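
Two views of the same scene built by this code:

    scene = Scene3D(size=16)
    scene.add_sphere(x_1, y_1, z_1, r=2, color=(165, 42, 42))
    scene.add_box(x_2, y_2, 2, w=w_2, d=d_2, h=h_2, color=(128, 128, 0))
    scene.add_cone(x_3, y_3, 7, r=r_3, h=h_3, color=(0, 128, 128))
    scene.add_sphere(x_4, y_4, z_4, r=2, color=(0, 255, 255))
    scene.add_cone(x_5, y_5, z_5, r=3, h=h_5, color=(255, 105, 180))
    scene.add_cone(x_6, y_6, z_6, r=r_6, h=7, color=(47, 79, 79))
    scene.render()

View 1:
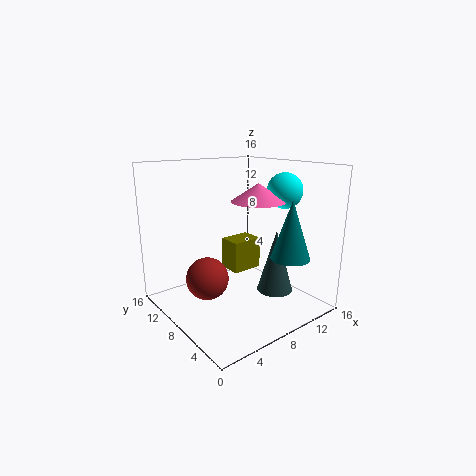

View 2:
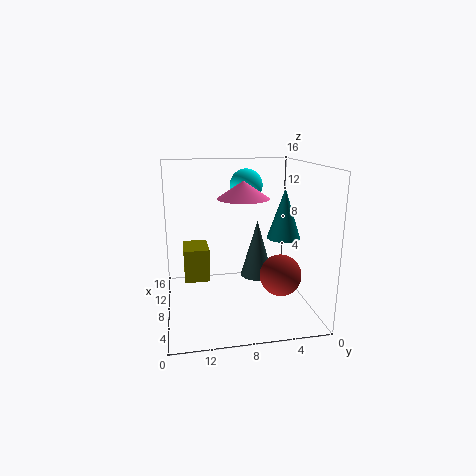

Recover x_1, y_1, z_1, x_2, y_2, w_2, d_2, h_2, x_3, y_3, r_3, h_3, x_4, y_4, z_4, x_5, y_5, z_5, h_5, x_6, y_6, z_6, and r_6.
x_1 = 2; y_1 = 5; z_1 = 6; x_2 = 10; y_2 = 11; w_2 = 4; d_2 = 3; h_2 = 4; x_3 = 10; y_3 = 2; r_3 = 2; h_3 = 6; x_4 = 13; y_4 = 6; z_4 = 13; x_5 = 10; y_5 = 7; z_5 = 12; h_5 = 2; x_6 = 11; y_6 = 5; z_6 = 2; r_6 = 2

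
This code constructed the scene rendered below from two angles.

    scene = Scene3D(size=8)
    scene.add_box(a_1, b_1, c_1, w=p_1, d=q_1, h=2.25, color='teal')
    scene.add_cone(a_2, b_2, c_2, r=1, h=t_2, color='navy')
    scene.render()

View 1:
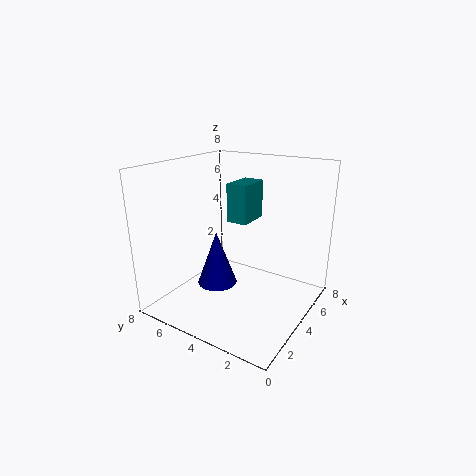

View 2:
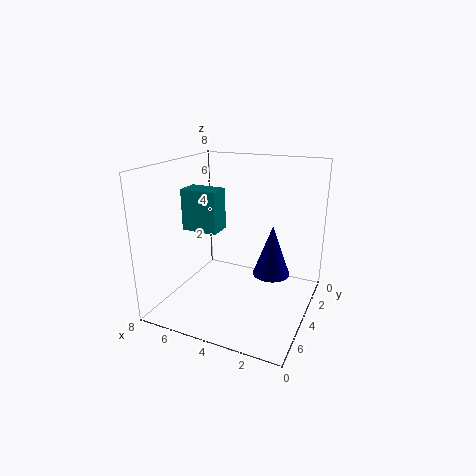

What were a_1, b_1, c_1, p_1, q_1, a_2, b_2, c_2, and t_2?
a_1 = 4.75
b_1 = 4
c_1 = 4.5
p_1 = 2
q_1 = 1.25
a_2 = 2
b_2 = 4
c_2 = 2.25
t_2 = 2.75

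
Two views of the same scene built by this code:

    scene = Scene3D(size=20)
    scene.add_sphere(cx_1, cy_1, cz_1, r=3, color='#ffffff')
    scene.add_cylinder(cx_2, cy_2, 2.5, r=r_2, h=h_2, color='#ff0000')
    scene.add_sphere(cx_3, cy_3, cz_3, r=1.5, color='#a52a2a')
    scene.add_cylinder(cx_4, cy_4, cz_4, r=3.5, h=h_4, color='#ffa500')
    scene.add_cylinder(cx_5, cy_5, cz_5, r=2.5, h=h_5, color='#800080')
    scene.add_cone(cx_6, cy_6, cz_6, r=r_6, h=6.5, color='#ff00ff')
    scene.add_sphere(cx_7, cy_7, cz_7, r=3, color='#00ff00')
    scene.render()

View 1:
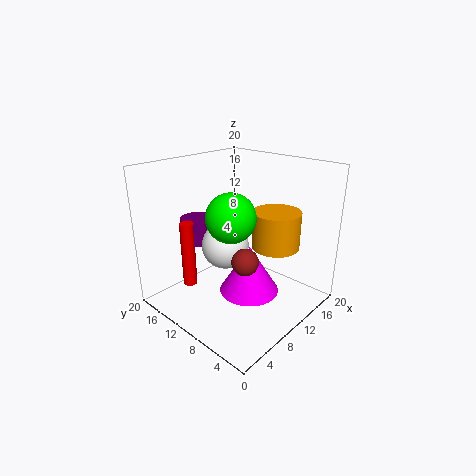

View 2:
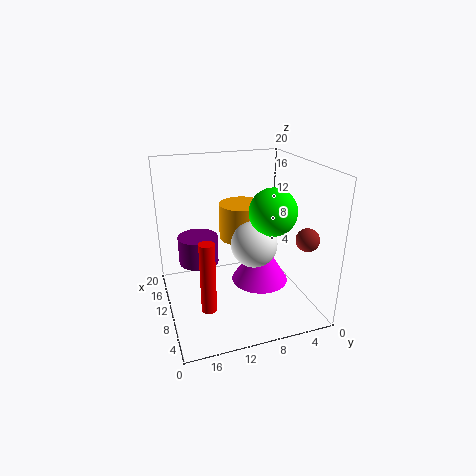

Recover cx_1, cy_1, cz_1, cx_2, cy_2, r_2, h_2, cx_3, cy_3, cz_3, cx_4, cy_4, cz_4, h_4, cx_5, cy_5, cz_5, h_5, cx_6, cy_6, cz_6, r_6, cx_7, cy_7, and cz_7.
cx_1 = 6.5, cy_1 = 9, cz_1 = 10.5, cx_2 = 5.5, cy_2 = 15.5, r_2 = 1, h_2 = 9.5, cx_3 = 3.5, cy_3 = 3, cz_3 = 11.5, cx_4 = 15.5, cy_4 = 7.5, cz_4 = 7.5, h_4 = 5.5, cx_5 = 8, cy_5 = 16, cz_5 = 8.5, h_5 = 3.5, cx_6 = 9, cy_6 = 7, cz_6 = 3.5, r_6 = 4, cx_7 = 5.5, cy_7 = 7, cz_7 = 15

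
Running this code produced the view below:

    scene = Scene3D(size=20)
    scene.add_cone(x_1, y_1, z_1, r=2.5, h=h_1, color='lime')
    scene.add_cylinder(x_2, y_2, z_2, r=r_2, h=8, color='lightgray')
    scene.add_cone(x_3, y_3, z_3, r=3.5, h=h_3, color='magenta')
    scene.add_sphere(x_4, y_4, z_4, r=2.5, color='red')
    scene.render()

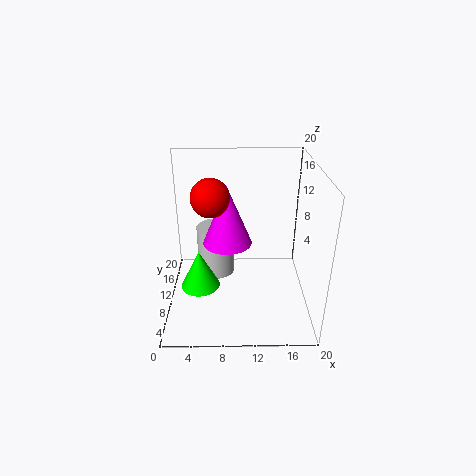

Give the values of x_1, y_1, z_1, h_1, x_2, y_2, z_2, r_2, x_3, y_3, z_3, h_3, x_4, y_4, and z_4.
x_1 = 5; y_1 = 5.5; z_1 = 5.5; h_1 = 5; x_2 = 6.5; y_2 = 16.5; z_2 = 0.5; r_2 = 3; x_3 = 8.5; y_3 = 11.5; z_3 = 8.5; h_3 = 8.5; x_4 = 6.5; y_4 = 8.5; z_4 = 16.5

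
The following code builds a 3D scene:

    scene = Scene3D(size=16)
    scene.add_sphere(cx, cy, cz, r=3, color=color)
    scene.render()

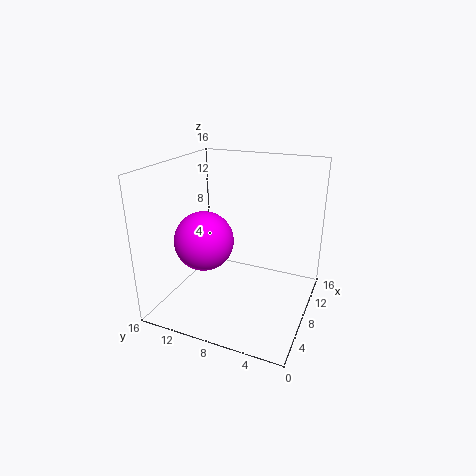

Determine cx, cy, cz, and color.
cx = 4, cy = 10, cz = 9, color = 'magenta'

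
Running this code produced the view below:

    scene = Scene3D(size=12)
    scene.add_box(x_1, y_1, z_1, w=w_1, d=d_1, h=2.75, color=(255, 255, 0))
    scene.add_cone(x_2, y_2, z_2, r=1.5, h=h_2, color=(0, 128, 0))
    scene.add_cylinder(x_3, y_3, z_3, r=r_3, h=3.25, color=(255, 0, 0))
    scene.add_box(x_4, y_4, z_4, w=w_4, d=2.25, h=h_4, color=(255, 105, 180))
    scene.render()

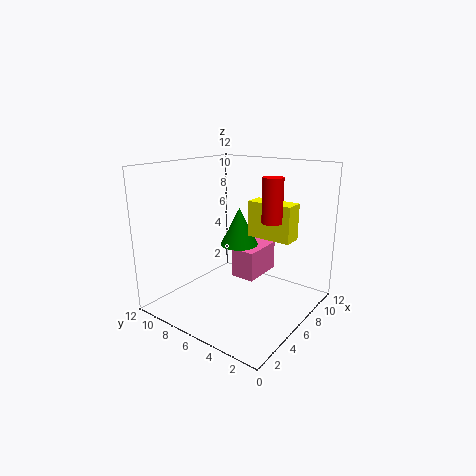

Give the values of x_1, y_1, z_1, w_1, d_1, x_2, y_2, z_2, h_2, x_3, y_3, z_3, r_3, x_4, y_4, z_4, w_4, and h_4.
x_1 = 5.25; y_1 = 1; z_1 = 6.75; w_1 = 1.5; d_1 = 3.5; x_2 = 5.5; y_2 = 5.5; z_2 = 5.75; h_2 = 3; x_3 = 5; y_3 = 2.25; z_3 = 8.25; r_3 = 0.75; x_4 = 7.75; y_4 = 5.75; z_4 = 1.25; w_4 = 4; h_4 = 2.75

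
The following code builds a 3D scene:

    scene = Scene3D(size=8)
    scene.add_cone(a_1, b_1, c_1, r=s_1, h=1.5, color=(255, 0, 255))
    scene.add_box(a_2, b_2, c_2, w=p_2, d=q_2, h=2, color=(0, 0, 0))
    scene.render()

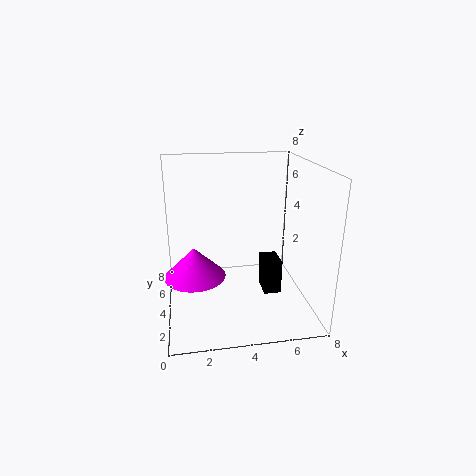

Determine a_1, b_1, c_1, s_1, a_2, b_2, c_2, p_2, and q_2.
a_1 = 1.5, b_1 = 2, c_1 = 3, s_1 = 1.5, a_2 = 5.5, b_2 = 3.5, c_2 = 0.5, p_2 = 1, q_2 = 1.5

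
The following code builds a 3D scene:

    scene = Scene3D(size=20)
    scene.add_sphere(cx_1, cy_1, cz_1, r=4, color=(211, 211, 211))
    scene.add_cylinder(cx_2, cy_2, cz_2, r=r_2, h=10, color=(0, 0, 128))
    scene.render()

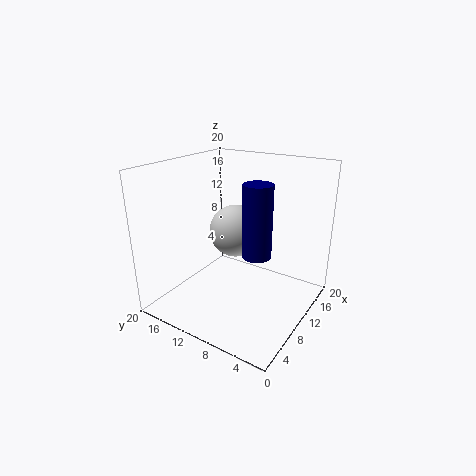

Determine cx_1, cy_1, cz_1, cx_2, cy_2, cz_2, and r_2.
cx_1 = 14; cy_1 = 13; cz_1 = 9; cx_2 = 10; cy_2 = 7; cz_2 = 8; r_2 = 2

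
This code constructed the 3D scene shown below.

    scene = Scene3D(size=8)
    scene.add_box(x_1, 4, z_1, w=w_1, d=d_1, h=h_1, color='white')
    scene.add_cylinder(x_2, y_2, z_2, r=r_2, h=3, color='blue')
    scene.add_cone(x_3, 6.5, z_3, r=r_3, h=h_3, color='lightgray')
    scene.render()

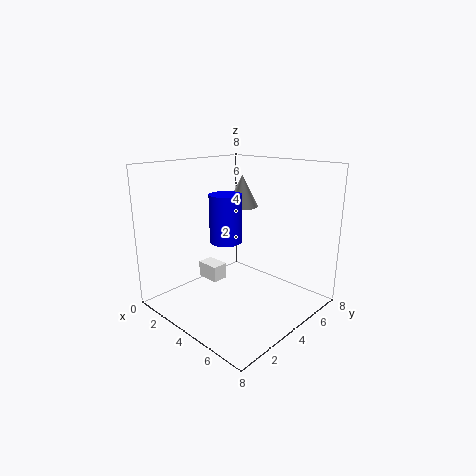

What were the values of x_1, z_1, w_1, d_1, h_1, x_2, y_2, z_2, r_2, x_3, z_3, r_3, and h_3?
x_1 = 0.5
z_1 = 0.5
w_1 = 1.5
d_1 = 1
h_1 = 1
x_2 = 2
y_2 = 5
z_2 = 3
r_2 = 1
x_3 = 2
z_3 = 5
r_3 = 1
h_3 = 2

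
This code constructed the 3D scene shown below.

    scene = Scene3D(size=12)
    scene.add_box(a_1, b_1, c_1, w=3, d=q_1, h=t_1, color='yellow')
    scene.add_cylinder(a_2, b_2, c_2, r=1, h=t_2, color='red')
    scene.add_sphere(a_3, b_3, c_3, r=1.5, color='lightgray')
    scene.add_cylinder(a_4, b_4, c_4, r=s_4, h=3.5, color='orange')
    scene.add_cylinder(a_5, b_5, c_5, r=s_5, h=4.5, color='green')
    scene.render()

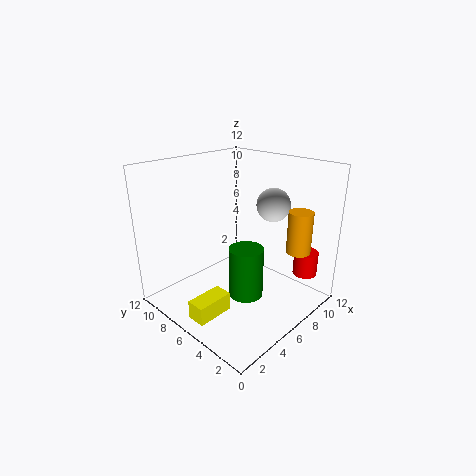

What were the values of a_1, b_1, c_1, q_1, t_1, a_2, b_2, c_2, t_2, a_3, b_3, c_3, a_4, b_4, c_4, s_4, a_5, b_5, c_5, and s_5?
a_1 = 0.5; b_1 = 4.5; c_1 = 1; q_1 = 1.5; t_1 = 1.5; a_2 = 9.5; b_2 = 1.5; c_2 = 3; t_2 = 2; a_3 = 10; b_3 = 5.5; c_3 = 8; a_4 = 9; b_4 = 2; c_4 = 5; s_4 = 1; a_5 = 6.5; b_5 = 5.5; c_5 = 0.5; s_5 = 1.5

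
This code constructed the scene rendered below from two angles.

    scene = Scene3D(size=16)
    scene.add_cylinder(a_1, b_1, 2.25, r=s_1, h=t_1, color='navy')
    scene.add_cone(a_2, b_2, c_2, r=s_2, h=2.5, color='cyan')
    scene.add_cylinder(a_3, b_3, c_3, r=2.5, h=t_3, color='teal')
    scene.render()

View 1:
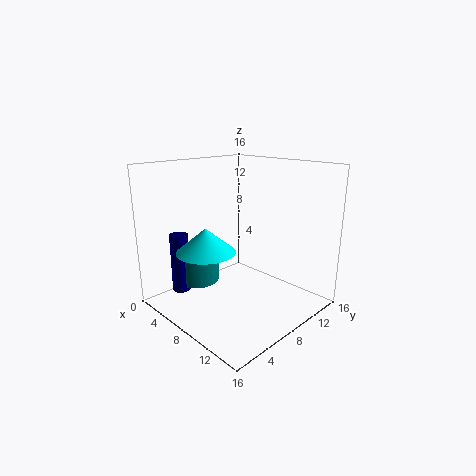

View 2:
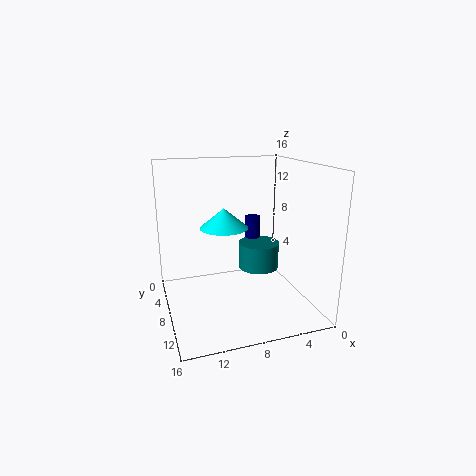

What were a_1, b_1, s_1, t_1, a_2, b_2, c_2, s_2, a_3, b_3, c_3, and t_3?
a_1 = 4.25, b_1 = 2.75, s_1 = 1, t_1 = 6.5, a_2 = 8.25, b_2 = 3.25, c_2 = 7.75, s_2 = 3, a_3 = 4.25, b_3 = 5, c_3 = 2.75, t_3 = 3.25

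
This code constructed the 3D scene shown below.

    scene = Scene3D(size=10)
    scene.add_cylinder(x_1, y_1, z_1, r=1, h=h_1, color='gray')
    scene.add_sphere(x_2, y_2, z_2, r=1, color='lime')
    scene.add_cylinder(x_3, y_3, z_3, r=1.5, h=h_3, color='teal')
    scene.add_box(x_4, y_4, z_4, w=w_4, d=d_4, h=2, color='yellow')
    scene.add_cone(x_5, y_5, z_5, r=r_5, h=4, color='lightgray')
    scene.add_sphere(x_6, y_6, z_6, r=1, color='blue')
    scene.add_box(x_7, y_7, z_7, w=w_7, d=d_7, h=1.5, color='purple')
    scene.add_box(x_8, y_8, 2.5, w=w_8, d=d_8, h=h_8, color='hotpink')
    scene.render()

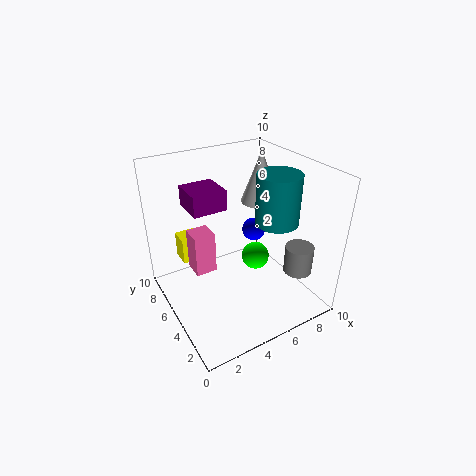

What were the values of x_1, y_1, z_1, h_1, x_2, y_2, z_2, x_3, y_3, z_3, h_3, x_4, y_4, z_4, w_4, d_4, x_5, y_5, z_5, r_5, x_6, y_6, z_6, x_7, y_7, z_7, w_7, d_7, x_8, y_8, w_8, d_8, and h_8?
x_1 = 8.5
y_1 = 2.5
z_1 = 2.5
h_1 = 2
x_2 = 6.5
y_2 = 5
z_2 = 3
x_3 = 7.5
y_3 = 4
z_3 = 6
h_3 = 3.5
x_4 = 2
y_4 = 8
z_4 = 2
w_4 = 1.5
d_4 = 1.5
x_5 = 8.5
y_5 = 7.5
z_5 = 6
r_5 = 1.5
x_6 = 9
y_6 = 9
z_6 = 2.5
x_7 = 2.5
y_7 = 6.5
z_7 = 6.5
w_7 = 2.5
d_7 = 2.5
x_8 = 2
y_8 = 5.5
w_8 = 1.5
d_8 = 1.5
h_8 = 3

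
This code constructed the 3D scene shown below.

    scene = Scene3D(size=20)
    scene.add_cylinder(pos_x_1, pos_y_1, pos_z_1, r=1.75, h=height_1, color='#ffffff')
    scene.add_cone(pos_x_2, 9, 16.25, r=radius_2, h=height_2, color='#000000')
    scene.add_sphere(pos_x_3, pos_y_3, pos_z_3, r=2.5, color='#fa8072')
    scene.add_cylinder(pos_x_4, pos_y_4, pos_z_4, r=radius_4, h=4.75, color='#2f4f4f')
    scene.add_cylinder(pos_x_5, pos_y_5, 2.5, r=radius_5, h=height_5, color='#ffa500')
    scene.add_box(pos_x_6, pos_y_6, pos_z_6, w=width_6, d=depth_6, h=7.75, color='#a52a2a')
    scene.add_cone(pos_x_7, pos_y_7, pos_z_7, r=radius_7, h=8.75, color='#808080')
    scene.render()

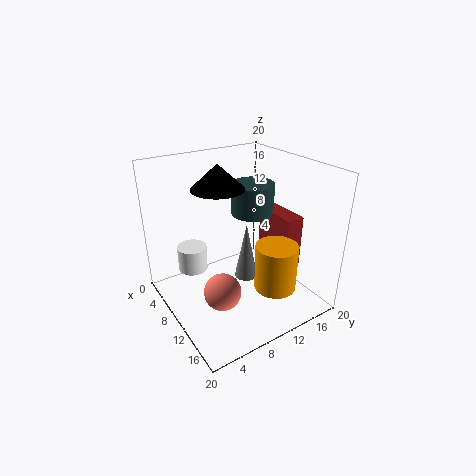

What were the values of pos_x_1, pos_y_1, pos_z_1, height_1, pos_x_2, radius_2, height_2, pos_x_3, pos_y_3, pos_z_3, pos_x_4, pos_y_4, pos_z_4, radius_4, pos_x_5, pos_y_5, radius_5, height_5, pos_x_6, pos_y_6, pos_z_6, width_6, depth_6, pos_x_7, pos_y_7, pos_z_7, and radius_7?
pos_x_1 = 11.75
pos_y_1 = 2.25
pos_z_1 = 9
height_1 = 3
pos_x_2 = 6.5
radius_2 = 3.75
height_2 = 3.5
pos_x_3 = 12.75
pos_y_3 = 5.75
pos_z_3 = 4.25
pos_x_4 = 6
pos_y_4 = 15.25
pos_z_4 = 11
radius_4 = 3.25
pos_x_5 = 13.75
pos_y_5 = 14
radius_5 = 3
height_5 = 6.75
pos_x_6 = 6
pos_y_6 = 16.75
pos_z_6 = 4
width_6 = 6.75
depth_6 = 2.75
pos_x_7 = 8.5
pos_y_7 = 12.5
pos_z_7 = 2
radius_7 = 1.75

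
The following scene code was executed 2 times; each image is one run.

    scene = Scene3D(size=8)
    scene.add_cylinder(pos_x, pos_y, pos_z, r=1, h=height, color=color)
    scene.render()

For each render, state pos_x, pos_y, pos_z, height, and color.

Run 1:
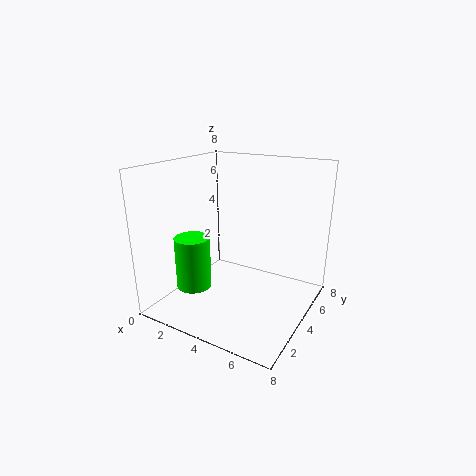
pos_x = 1.75; pos_y = 2.75; pos_z = 1; height = 3; color = 'lime'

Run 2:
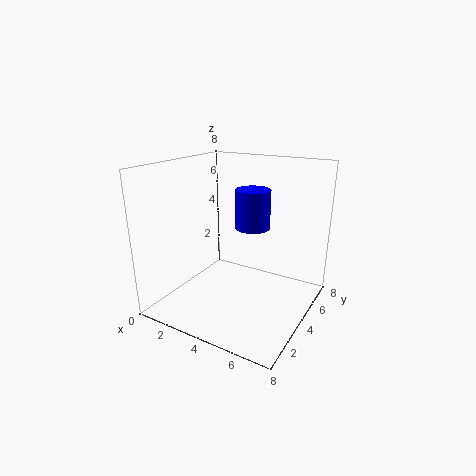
pos_x = 4.25; pos_y = 5.25; pos_z = 4.25; height = 2.25; color = 'blue'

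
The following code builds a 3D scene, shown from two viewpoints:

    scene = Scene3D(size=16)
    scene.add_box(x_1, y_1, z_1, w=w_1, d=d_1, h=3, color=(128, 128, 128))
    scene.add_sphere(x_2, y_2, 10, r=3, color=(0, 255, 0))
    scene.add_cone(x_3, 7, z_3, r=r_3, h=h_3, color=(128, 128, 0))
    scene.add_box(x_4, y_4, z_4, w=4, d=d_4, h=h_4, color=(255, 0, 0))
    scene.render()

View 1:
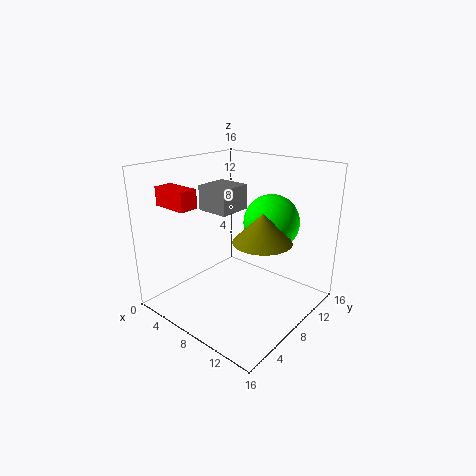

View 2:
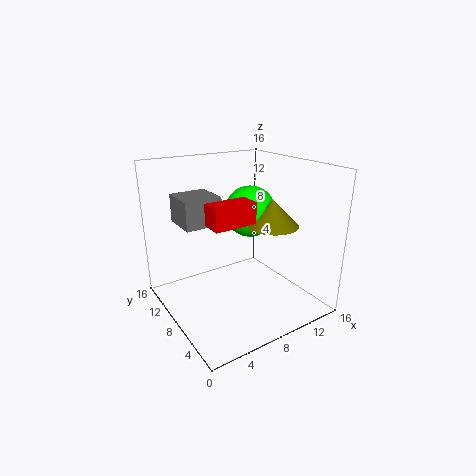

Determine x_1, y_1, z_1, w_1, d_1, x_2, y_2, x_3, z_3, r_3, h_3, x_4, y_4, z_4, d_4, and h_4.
x_1 = 2; y_1 = 8; z_1 = 10; w_1 = 4; d_1 = 4; x_2 = 11; y_2 = 10; x_3 = 12; z_3 = 9; r_3 = 3; h_3 = 3; x_4 = 2; y_4 = 2; z_4 = 12; d_4 = 2; h_4 = 2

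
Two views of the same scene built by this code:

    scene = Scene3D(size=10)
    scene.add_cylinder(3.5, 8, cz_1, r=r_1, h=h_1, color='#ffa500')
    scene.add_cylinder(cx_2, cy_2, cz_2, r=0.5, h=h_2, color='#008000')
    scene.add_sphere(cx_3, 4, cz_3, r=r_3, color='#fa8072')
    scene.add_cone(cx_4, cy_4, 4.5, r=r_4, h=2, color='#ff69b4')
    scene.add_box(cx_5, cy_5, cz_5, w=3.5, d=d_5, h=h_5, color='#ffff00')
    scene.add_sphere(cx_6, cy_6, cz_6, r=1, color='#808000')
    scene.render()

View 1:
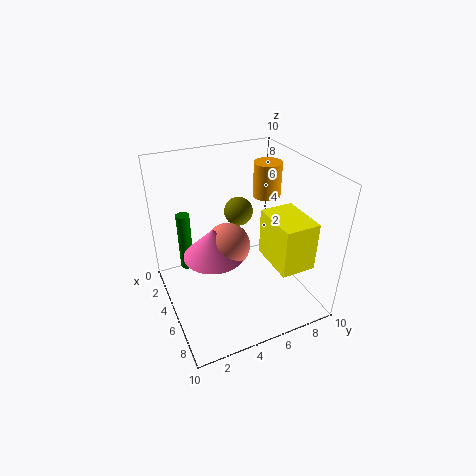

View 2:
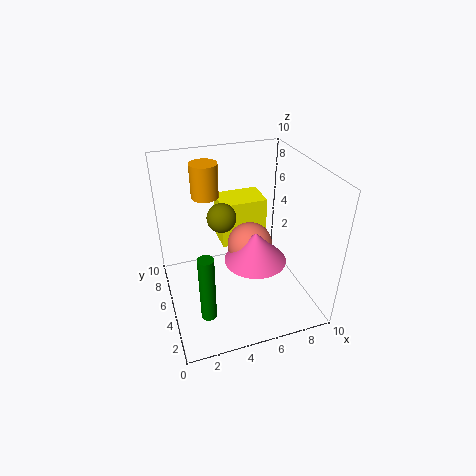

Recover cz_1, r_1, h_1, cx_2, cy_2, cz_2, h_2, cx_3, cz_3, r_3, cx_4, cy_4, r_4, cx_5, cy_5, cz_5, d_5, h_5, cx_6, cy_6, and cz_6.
cz_1 = 7; r_1 = 1; h_1 = 2.5; cx_2 = 2; cy_2 = 2; cz_2 = 1.5; h_2 = 4.5; cx_3 = 5.5; cz_3 = 5; r_3 = 1.5; cx_4 = 5.5; cy_4 = 3; r_4 = 2; cx_5 = 4.5; cy_5 = 7; cz_5 = 3; d_5 = 2.5; h_5 = 3.5; cx_6 = 4; cy_6 = 5.5; cz_6 = 6.5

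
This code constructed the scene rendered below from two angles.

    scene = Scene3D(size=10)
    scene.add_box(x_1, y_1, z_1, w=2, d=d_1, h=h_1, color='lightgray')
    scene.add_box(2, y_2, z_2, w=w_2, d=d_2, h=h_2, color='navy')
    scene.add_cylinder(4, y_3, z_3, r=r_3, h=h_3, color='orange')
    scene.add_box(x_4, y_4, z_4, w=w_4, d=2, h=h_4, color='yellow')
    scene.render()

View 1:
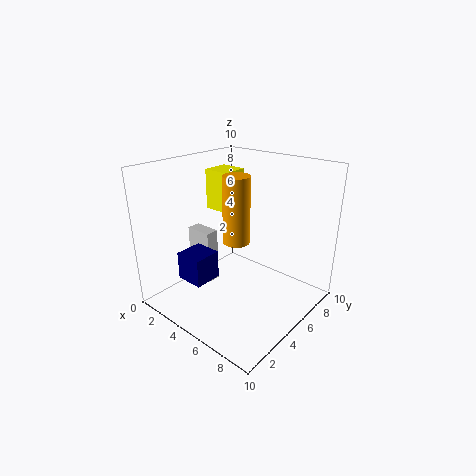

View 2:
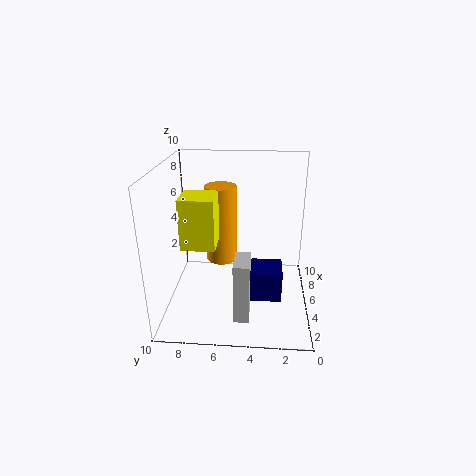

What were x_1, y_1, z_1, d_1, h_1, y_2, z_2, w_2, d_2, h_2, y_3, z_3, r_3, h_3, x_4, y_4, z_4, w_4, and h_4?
x_1 = 1
y_1 = 4
z_1 = 1
d_1 = 1
h_1 = 4
y_2 = 2
z_2 = 2
w_2 = 2
d_2 = 2
h_2 = 2
y_3 = 6
z_3 = 4
r_3 = 1
h_3 = 5
x_4 = 1
y_4 = 6
z_4 = 6
w_4 = 2
h_4 = 3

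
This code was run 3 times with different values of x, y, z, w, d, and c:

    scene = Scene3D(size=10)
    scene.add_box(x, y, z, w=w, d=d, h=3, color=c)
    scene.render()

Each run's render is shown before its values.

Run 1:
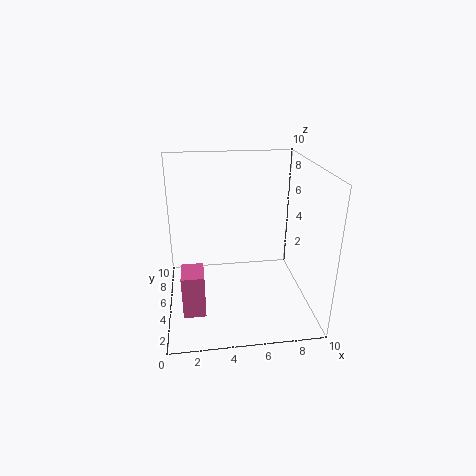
x = 1, y = 2.5, z = 0.5, w = 1.5, d = 2, c = 'hotpink'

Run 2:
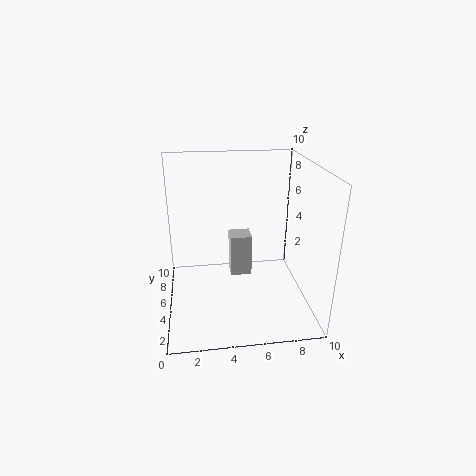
x = 4.5, y = 5, z = 2, w = 1.5, d = 1.5, c = 'lightgray'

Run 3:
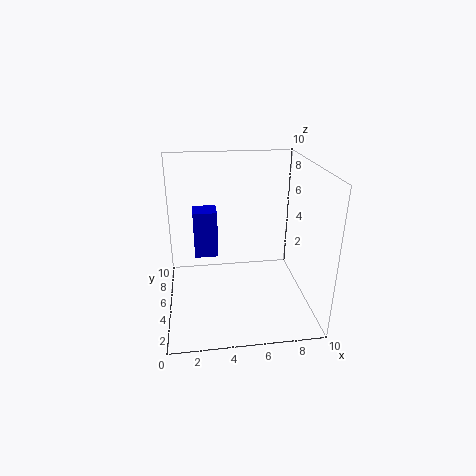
x = 2, y = 3.5, z = 4.5, w = 1.5, d = 1.5, c = 'blue'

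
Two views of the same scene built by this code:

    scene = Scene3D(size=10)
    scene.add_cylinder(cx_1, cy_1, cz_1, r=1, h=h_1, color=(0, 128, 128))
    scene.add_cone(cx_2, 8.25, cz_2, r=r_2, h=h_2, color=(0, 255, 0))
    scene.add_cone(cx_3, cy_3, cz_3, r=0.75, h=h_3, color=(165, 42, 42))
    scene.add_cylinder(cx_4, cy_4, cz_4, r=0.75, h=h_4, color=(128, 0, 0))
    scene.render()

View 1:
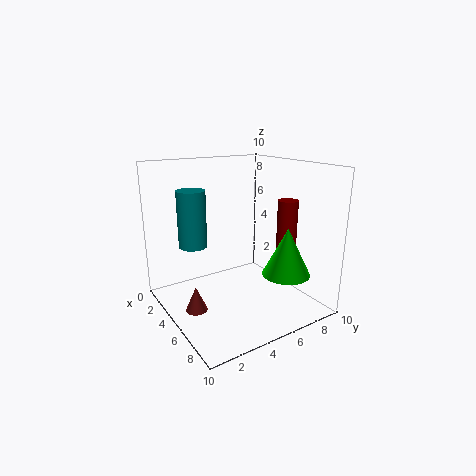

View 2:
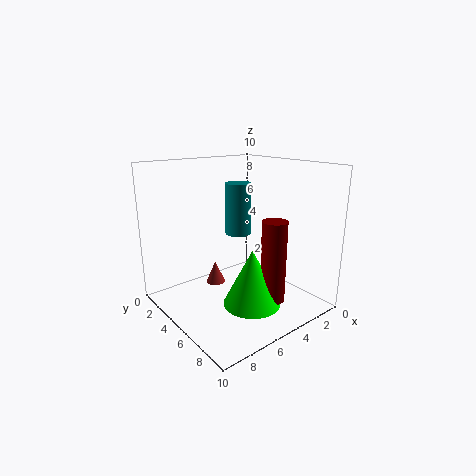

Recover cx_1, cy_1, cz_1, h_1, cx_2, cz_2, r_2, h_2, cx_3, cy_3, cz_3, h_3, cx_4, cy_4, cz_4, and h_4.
cx_1 = 3, cy_1 = 2.5, cz_1 = 4.25, h_1 = 4, cx_2 = 6.5, cz_2 = 2, r_2 = 1.75, h_2 = 3.5, cx_3 = 4.75, cy_3 = 1.75, cz_3 = 0.25, h_3 = 1.75, cx_4 = 5.5, cy_4 = 9, cz_4 = 2.25, h_4 = 5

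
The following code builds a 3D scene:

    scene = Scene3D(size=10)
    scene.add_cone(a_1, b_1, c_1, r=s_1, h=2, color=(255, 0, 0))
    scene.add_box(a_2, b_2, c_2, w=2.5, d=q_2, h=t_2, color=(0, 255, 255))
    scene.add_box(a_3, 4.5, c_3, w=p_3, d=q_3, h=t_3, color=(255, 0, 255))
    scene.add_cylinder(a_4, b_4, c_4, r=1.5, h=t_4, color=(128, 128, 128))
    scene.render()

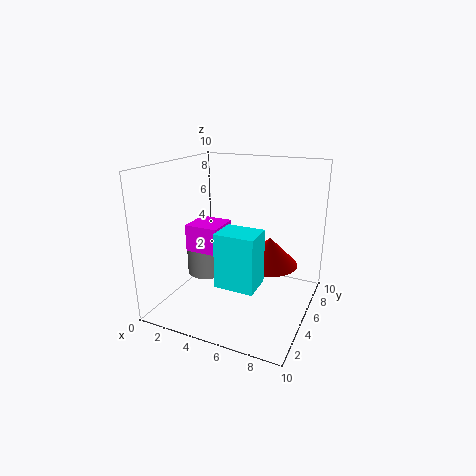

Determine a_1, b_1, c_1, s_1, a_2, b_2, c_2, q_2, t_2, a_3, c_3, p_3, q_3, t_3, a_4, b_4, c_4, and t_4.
a_1 = 7
b_1 = 6
c_1 = 3
s_1 = 2
a_2 = 5
b_2 = 1.5
c_2 = 3
q_2 = 2
t_2 = 3.5
a_3 = 1
c_3 = 3.5
p_3 = 2.5
q_3 = 2.5
t_3 = 2
a_4 = 1.5
b_4 = 6.5
c_4 = 1
t_4 = 2.5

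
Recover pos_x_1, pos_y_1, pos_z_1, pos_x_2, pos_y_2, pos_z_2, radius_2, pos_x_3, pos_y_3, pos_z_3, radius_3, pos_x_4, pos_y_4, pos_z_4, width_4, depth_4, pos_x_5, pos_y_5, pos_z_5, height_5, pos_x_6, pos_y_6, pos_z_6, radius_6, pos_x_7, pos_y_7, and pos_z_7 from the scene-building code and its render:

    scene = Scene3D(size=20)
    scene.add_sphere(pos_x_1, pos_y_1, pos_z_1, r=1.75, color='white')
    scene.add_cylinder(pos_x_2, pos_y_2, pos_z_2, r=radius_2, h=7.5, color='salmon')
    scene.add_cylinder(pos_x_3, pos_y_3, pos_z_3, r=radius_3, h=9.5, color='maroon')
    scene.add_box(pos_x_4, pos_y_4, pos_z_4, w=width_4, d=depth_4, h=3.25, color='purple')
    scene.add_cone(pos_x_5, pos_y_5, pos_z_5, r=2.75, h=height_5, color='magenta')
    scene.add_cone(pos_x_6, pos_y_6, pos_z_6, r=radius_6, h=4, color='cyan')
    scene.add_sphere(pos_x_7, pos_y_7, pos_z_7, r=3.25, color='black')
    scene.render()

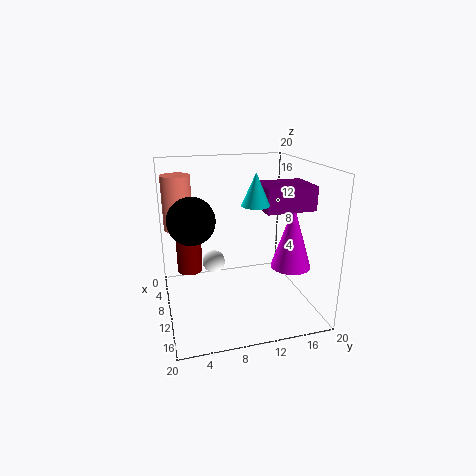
pos_x_1 = 4.75
pos_y_1 = 7.5
pos_z_1 = 4.25
pos_x_2 = 6.75
pos_y_2 = 2.25
pos_z_2 = 11
radius_2 = 2
pos_x_3 = 2.25
pos_y_3 = 4
pos_z_3 = 2
radius_3 = 2
pos_x_4 = 8.5
pos_y_4 = 12.75
pos_z_4 = 14.25
width_4 = 5.5
depth_4 = 6.75
pos_x_5 = 13
pos_y_5 = 16.75
pos_z_5 = 6.25
height_5 = 8.75
pos_x_6 = 14.25
pos_y_6 = 11
pos_z_6 = 15.75
radius_6 = 1.75
pos_x_7 = 9.25
pos_y_7 = 3.75
pos_z_7 = 12.75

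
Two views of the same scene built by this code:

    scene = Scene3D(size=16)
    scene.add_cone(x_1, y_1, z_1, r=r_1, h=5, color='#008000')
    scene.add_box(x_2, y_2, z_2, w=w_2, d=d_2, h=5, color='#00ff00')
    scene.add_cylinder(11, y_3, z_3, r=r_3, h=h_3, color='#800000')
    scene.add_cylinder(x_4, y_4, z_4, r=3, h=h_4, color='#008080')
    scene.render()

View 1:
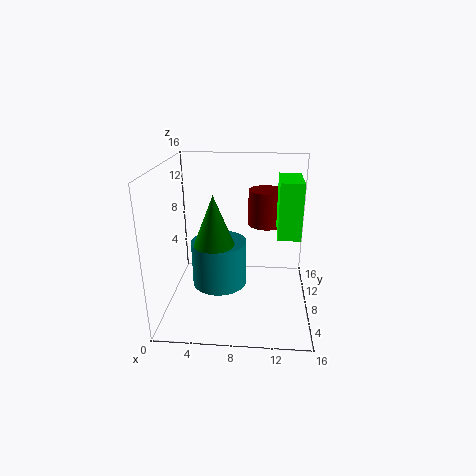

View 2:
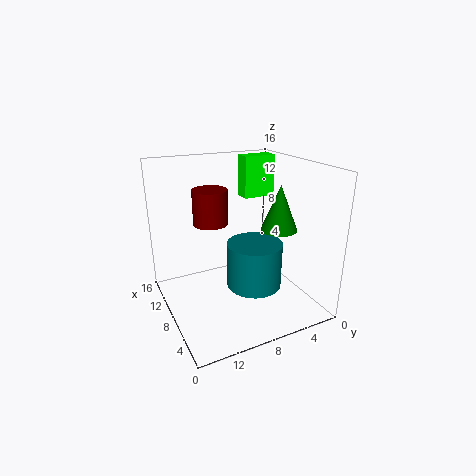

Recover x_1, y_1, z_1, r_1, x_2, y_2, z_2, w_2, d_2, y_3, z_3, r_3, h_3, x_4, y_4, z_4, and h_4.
x_1 = 6
y_1 = 4
z_1 = 9
r_1 = 2
x_2 = 12
y_2 = 1
z_2 = 11
w_2 = 2
d_2 = 4
y_3 = 10
z_3 = 9
r_3 = 2
h_3 = 4
x_4 = 6
y_4 = 7
z_4 = 3
h_4 = 5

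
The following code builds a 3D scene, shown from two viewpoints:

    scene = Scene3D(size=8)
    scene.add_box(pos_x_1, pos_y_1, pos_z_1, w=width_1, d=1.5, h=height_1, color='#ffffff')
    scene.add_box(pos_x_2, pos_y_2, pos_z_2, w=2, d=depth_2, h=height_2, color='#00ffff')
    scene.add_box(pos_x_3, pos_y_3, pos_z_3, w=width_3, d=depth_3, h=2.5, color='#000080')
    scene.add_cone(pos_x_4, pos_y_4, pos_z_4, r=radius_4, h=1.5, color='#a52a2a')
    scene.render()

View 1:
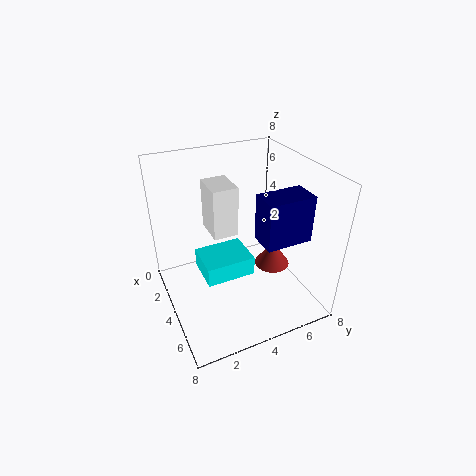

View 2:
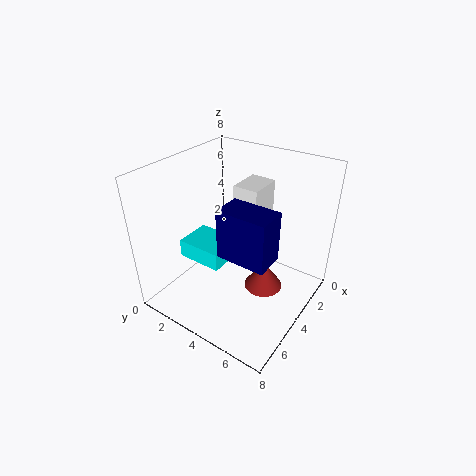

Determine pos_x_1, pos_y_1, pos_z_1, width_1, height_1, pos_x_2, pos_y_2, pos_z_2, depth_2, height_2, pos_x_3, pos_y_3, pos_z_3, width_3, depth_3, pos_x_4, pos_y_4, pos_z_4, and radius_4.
pos_x_1 = 1, pos_y_1 = 3, pos_z_1 = 3.5, width_1 = 2, height_1 = 3, pos_x_2 = 4, pos_y_2 = 1.5, pos_z_2 = 3, depth_2 = 2.5, height_2 = 1, pos_x_3 = 5, pos_y_3 = 4.5, pos_z_3 = 4.5, width_3 = 1.5, depth_3 = 2.5, pos_x_4 = 4.5, pos_y_4 = 6, pos_z_4 = 2, radius_4 = 1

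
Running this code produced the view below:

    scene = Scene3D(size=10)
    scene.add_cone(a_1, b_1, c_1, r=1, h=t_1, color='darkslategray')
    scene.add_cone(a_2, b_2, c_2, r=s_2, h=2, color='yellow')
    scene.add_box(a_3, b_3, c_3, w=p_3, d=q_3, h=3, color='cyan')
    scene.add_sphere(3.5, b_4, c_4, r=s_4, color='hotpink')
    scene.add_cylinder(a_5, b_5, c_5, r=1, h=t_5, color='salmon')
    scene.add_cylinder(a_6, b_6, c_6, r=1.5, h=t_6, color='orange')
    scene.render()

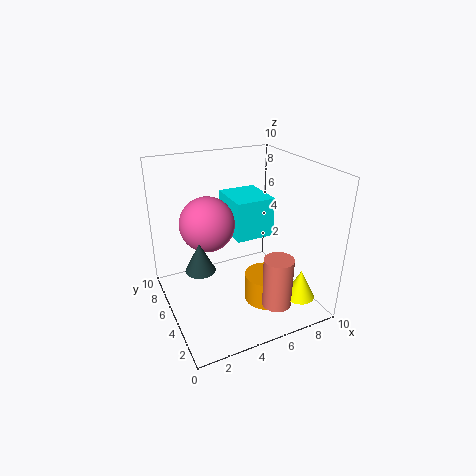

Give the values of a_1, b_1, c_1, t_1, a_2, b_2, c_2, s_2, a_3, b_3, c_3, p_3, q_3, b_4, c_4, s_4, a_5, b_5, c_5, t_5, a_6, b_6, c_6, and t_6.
a_1 = 2
b_1 = 4.5
c_1 = 3.5
t_1 = 2
a_2 = 8
b_2 = 1.5
c_2 = 1.5
s_2 = 1
a_3 = 5.5
b_3 = 6
c_3 = 4
p_3 = 3
q_3 = 3.5
b_4 = 7
c_4 = 5.5
s_4 = 2
a_5 = 6.5
b_5 = 2
c_5 = 1
t_5 = 3.5
a_6 = 6.5
b_6 = 3.5
c_6 = 0.5
t_6 = 2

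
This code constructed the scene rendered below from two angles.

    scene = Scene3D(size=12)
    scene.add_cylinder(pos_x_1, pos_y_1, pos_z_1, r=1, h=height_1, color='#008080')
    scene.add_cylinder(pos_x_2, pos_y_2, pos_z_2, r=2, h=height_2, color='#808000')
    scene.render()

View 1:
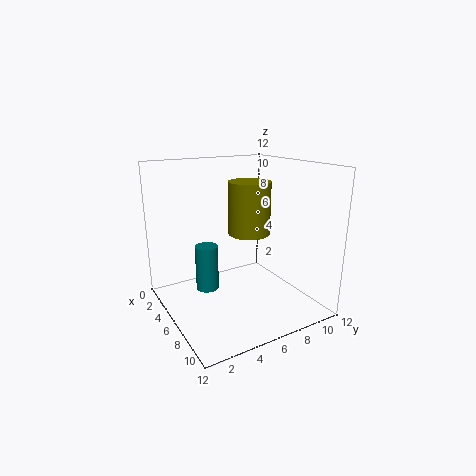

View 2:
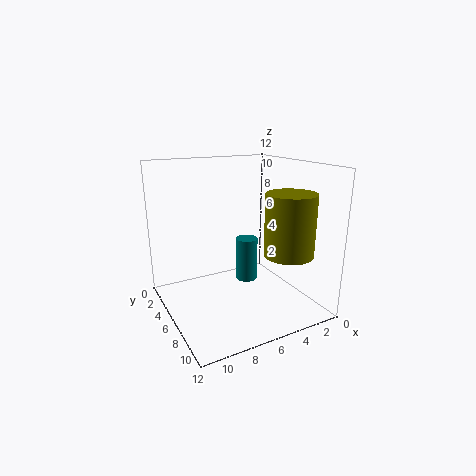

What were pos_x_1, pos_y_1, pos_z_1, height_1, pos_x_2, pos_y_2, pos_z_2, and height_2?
pos_x_1 = 4, pos_y_1 = 4, pos_z_1 = 1, height_1 = 4, pos_x_2 = 3, pos_y_2 = 9, pos_z_2 = 5, height_2 = 5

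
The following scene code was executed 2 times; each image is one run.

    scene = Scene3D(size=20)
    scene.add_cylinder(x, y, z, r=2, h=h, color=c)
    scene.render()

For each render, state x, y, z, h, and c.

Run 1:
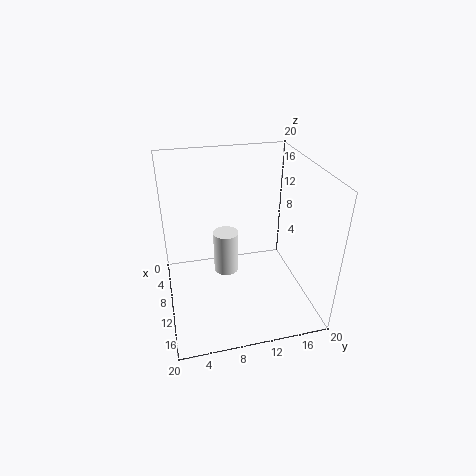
x = 4
y = 9.5
z = 0.5
h = 7
c = 'white'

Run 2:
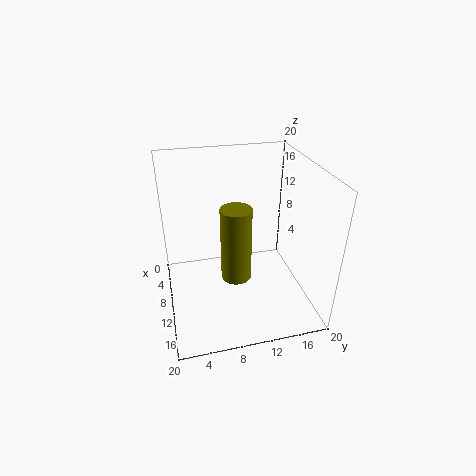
x = 13
y = 9
z = 6
h = 10
c = 'olive'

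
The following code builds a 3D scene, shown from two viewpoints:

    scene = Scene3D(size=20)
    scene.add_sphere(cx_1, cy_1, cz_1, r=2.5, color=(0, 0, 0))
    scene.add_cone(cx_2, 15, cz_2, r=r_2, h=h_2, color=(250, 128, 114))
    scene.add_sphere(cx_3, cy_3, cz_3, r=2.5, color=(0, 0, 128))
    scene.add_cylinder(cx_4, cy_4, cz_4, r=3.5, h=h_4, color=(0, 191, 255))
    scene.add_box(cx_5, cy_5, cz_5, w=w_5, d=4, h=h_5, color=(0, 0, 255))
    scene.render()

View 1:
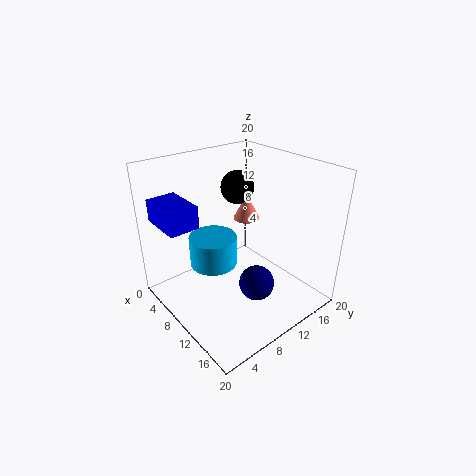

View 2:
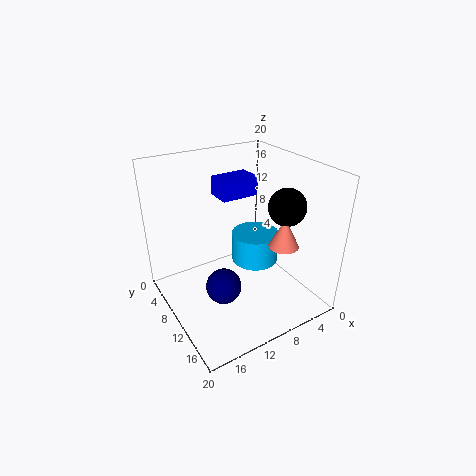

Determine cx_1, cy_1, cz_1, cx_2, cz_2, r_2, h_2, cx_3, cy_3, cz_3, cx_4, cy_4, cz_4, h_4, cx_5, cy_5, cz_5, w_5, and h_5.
cx_1 = 5; cy_1 = 14; cz_1 = 15; cx_2 = 6; cz_2 = 10; r_2 = 2; h_2 = 4; cx_3 = 13; cy_3 = 11; cz_3 = 3.5; cx_4 = 6; cy_4 = 8.5; cz_4 = 4.5; h_4 = 4.5; cx_5 = 3; cy_5 = 0.5; cz_5 = 13; w_5 = 6; h_5 = 3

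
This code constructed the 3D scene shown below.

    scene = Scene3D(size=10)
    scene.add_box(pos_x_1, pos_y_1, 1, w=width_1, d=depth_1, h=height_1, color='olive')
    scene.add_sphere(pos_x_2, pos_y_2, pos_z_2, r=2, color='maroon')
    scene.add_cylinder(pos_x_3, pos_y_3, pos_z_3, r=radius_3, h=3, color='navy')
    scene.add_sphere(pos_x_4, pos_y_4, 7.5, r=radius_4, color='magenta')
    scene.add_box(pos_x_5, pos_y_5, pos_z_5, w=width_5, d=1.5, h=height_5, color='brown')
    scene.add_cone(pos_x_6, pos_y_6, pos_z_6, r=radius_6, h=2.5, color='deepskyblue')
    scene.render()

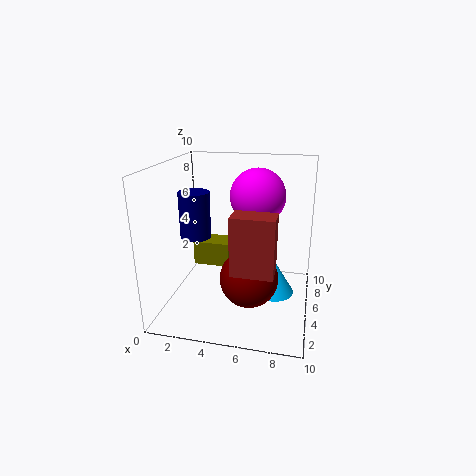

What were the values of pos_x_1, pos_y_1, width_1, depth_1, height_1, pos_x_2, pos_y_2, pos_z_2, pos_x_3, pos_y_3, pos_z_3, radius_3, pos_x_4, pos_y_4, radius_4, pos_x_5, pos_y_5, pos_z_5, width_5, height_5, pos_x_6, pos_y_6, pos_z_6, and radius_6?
pos_x_1 = 0.5; pos_y_1 = 8; width_1 = 3; depth_1 = 2; height_1 = 2; pos_x_2 = 6; pos_y_2 = 4; pos_z_2 = 2.5; pos_x_3 = 2.5; pos_y_3 = 3.5; pos_z_3 = 5.5; radius_3 = 1; pos_x_4 = 6; pos_y_4 = 7; radius_4 = 2; pos_x_5 = 5.5; pos_y_5 = 0.5; pos_z_5 = 4.5; width_5 = 2.5; height_5 = 3.5; pos_x_6 = 7.5; pos_y_6 = 6; pos_z_6 = 0.5; radius_6 = 1.5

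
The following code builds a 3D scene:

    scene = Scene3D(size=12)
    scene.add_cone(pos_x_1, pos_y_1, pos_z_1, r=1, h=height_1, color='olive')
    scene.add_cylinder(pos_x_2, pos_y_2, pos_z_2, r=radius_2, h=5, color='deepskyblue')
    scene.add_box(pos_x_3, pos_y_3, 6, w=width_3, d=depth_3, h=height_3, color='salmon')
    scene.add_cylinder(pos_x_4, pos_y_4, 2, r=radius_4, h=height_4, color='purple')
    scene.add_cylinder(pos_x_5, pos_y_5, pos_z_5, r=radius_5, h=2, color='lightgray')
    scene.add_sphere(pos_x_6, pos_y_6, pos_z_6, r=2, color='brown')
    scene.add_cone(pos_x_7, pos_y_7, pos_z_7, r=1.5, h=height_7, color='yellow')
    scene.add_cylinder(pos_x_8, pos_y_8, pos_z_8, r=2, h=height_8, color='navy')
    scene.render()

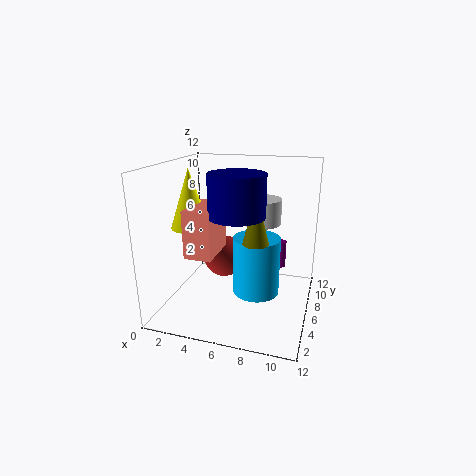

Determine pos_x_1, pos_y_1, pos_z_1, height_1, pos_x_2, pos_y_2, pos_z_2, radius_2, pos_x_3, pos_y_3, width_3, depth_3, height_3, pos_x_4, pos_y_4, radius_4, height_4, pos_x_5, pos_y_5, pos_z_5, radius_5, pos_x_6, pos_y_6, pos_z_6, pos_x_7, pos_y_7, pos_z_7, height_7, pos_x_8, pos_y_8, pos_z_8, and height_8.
pos_x_1 = 8, pos_y_1 = 4, pos_z_1 = 6.5, height_1 = 4, pos_x_2 = 7.5, pos_y_2 = 6.5, pos_z_2 = 1, radius_2 = 2, pos_x_3 = 3.5, pos_y_3 = 1, width_3 = 2, depth_3 = 3.5, height_3 = 3.5, pos_x_4 = 9, pos_y_4 = 10, radius_4 = 0.5, height_4 = 2.5, pos_x_5 = 8, pos_y_5 = 6, pos_z_5 = 7.5, radius_5 = 1.5, pos_x_6 = 3.5, pos_y_6 = 9.5, pos_z_6 = 2.5, pos_x_7 = 3, pos_y_7 = 3.5, pos_z_7 = 7.5, height_7 = 4.5, pos_x_8 = 7, pos_y_8 = 2.5, pos_z_8 = 9, height_8 = 3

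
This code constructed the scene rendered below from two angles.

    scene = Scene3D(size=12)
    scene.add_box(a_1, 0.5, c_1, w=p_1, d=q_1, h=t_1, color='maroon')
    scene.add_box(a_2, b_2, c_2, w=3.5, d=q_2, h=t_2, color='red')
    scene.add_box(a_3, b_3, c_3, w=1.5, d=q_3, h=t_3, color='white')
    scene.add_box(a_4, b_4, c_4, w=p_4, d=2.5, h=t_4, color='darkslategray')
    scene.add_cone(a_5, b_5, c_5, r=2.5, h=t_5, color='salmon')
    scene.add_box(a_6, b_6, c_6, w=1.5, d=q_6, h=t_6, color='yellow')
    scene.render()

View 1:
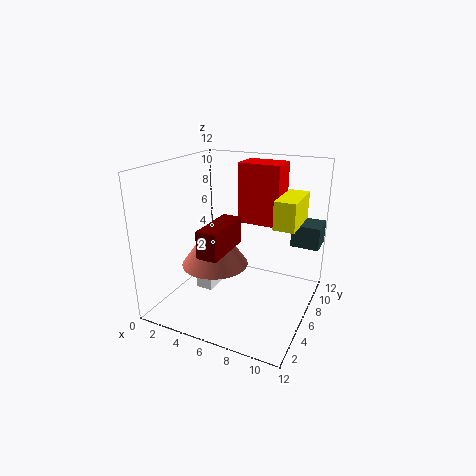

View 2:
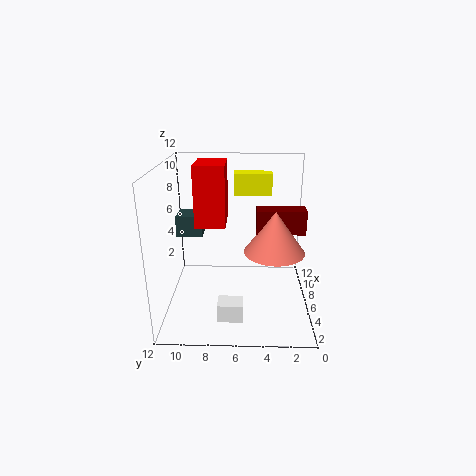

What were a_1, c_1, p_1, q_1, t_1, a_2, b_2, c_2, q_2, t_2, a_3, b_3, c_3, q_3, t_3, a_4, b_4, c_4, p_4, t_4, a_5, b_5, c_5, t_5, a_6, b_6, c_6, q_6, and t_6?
a_1 = 5.5, c_1 = 6.5, p_1 = 1.5, q_1 = 4, t_1 = 2, a_2 = 5.5, b_2 = 7, c_2 = 7, q_2 = 2.5, t_2 = 5, a_3 = 2, b_3 = 5.5, c_3 = 0.5, q_3 = 2, t_3 = 1.5, a_4 = 9.5, b_4 = 9.5, c_4 = 4.5, p_4 = 2.5, t_4 = 2, a_5 = 5.5, b_5 = 3, c_5 = 5, t_5 = 3.5, a_6 = 10, b_6 = 3, c_6 = 8.5, q_6 = 3.5, t_6 = 2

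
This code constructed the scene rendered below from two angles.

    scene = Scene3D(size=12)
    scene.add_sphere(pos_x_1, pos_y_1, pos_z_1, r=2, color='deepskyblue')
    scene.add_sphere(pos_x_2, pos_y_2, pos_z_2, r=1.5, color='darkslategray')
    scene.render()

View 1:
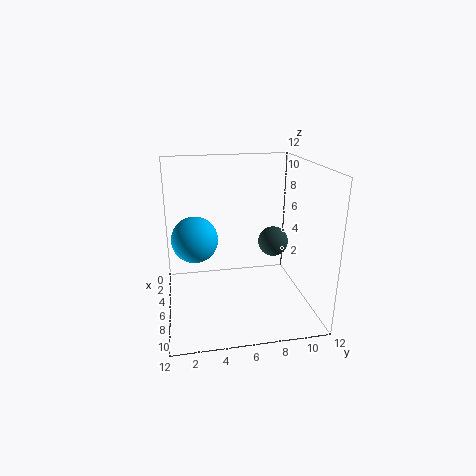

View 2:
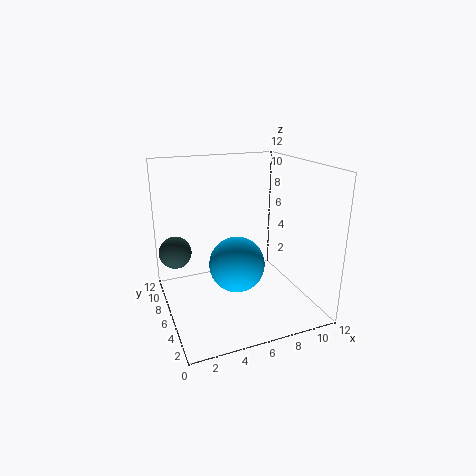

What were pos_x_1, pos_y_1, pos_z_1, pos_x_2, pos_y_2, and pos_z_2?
pos_x_1 = 4.5, pos_y_1 = 2.5, pos_z_1 = 5.5, pos_x_2 = 1.5, pos_y_2 = 10.5, pos_z_2 = 3.5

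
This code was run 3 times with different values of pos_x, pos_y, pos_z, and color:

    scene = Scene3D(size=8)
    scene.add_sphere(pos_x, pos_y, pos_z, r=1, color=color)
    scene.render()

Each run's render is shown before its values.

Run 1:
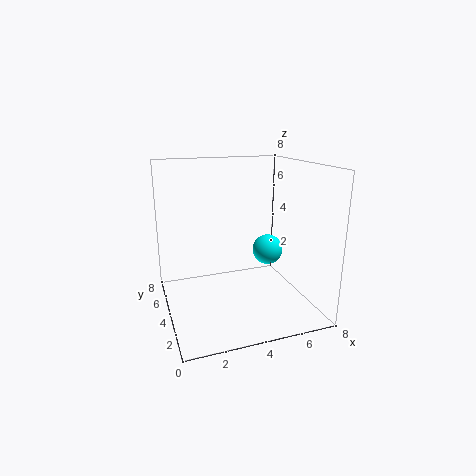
pos_x = 7, pos_y = 6.5, pos_z = 2, color = 'cyan'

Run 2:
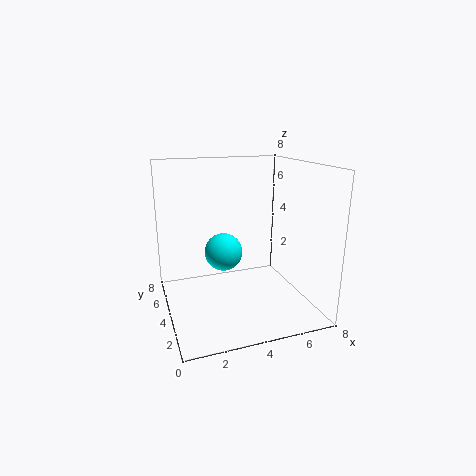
pos_x = 3, pos_y = 3.5, pos_z = 3.5, color = 'cyan'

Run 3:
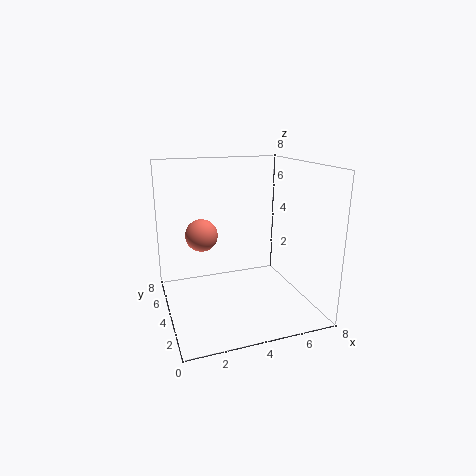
pos_x = 2.5, pos_y = 6.5, pos_z = 3.5, color = 'salmon'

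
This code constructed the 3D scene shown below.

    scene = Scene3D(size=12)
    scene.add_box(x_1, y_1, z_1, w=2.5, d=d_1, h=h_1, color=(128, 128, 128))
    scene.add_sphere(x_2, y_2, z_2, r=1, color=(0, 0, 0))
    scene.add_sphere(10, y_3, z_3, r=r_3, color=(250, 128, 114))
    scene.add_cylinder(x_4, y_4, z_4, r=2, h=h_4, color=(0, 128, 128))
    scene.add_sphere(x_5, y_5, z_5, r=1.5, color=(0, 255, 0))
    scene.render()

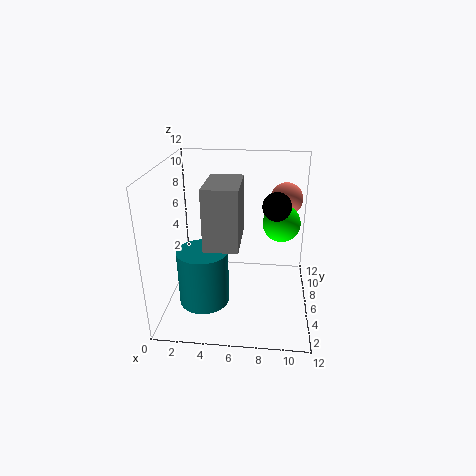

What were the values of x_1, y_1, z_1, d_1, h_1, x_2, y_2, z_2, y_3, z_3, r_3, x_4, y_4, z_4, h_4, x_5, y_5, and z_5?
x_1 = 4; y_1 = 1.5; z_1 = 7; d_1 = 4; h_1 = 4.5; x_2 = 9; y_2 = 3; z_2 = 10; y_3 = 10.5; z_3 = 8; r_3 = 1.5; x_4 = 3.5; y_4 = 3.5; z_4 = 1.5; h_4 = 4.5; x_5 = 9.5; y_5 = 6; z_5 = 7.5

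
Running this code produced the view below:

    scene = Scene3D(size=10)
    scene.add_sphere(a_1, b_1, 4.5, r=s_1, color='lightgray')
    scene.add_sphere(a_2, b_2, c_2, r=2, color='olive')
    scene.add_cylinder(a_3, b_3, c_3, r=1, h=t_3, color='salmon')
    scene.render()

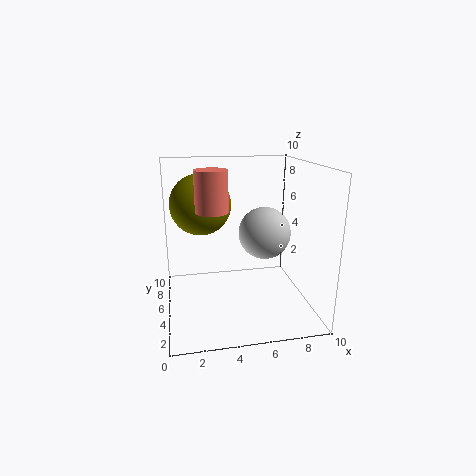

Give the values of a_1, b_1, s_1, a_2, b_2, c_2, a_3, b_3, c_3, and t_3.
a_1 = 7.5, b_1 = 7, s_1 = 2, a_2 = 2.5, b_2 = 5, c_2 = 7.5, a_3 = 3, b_3 = 3, c_3 = 7.5, t_3 = 2.5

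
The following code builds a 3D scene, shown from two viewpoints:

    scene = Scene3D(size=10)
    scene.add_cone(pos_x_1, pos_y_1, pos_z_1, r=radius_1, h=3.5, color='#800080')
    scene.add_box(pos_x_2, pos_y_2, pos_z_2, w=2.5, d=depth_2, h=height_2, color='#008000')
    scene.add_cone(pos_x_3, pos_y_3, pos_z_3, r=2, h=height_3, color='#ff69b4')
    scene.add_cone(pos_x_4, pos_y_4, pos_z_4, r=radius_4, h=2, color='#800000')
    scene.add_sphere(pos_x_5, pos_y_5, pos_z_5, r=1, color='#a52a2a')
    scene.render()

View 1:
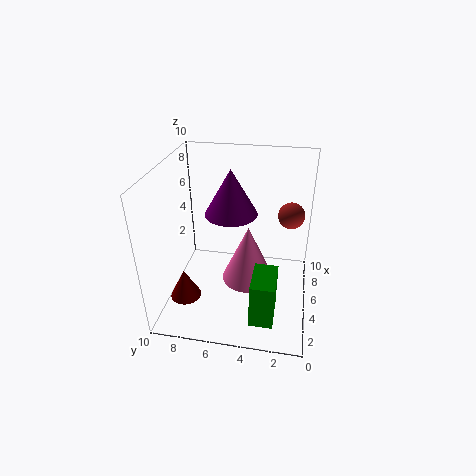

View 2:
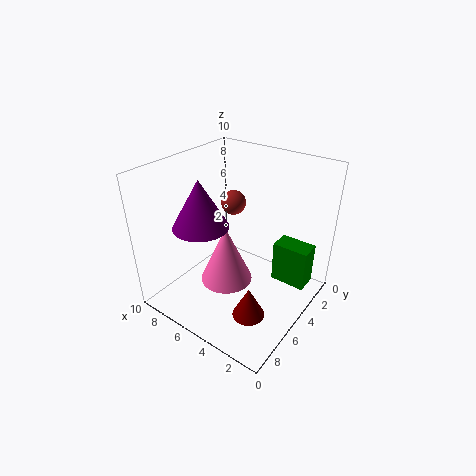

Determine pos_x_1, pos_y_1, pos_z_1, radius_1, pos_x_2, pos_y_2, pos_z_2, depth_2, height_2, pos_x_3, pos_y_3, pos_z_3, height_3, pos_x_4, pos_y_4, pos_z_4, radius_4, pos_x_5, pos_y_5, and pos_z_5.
pos_x_1 = 7.5, pos_y_1 = 6, pos_z_1 = 5.5, radius_1 = 2, pos_x_2 = 0.5, pos_y_2 = 2, pos_z_2 = 1.5, depth_2 = 1.5, height_2 = 3, pos_x_3 = 6.5, pos_y_3 = 4.5, pos_z_3 = 0.5, height_3 = 4.5, pos_x_4 = 2, pos_y_4 = 8, pos_z_4 = 2, radius_4 = 1, pos_x_5 = 8, pos_y_5 = 1.5, pos_z_5 = 5.5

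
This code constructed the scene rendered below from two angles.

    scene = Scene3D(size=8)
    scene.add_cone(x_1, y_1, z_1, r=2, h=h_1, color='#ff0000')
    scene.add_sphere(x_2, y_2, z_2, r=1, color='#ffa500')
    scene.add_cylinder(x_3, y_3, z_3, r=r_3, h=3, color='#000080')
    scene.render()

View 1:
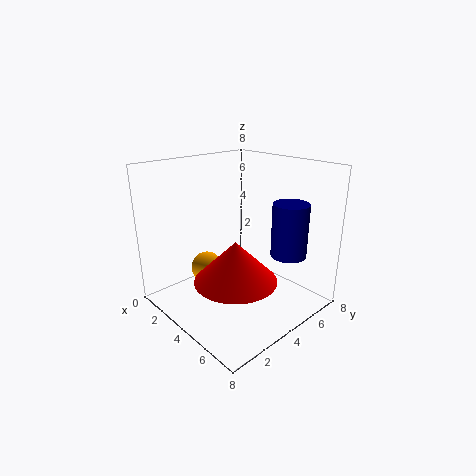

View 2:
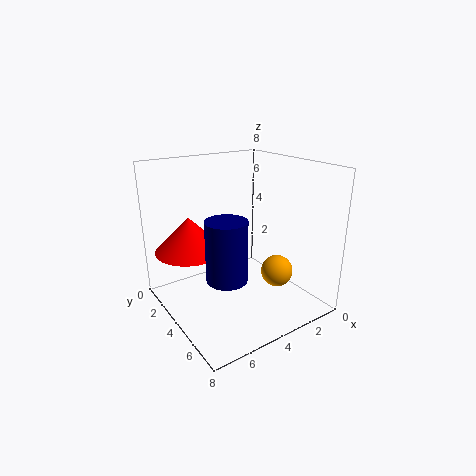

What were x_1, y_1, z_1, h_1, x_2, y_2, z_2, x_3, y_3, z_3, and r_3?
x_1 = 6; y_1 = 2; z_1 = 3; h_1 = 2; x_2 = 1; y_2 = 4; z_2 = 1; x_3 = 6; y_3 = 6; z_3 = 3; r_3 = 1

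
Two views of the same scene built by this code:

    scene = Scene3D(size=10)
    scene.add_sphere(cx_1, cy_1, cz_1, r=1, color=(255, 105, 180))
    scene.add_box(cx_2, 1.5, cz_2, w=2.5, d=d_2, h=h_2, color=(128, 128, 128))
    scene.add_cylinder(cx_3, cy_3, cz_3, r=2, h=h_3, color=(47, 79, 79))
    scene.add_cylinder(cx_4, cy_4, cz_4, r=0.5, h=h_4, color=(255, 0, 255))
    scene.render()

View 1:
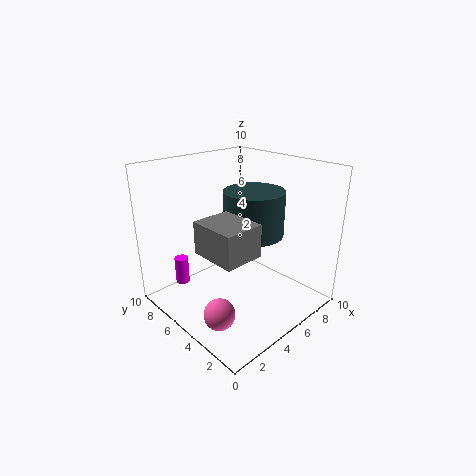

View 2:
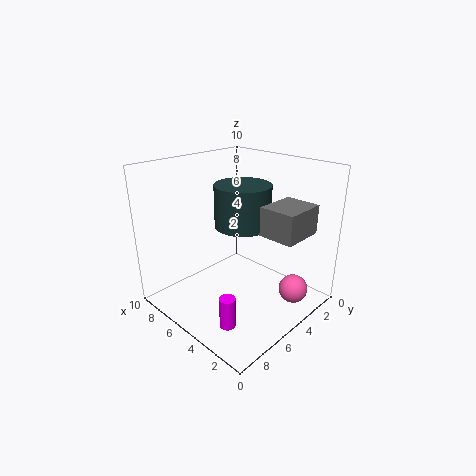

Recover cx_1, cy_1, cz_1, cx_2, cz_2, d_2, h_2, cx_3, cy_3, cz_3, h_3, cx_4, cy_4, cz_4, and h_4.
cx_1 = 1.5, cy_1 = 3, cz_1 = 1.5, cx_2 = 1, cz_2 = 5.5, d_2 = 3, h_2 = 2, cx_3 = 5.5, cy_3 = 4, cz_3 = 5.5, h_3 = 3, cx_4 = 2.5, cy_4 = 8.5, cz_4 = 1, h_4 = 2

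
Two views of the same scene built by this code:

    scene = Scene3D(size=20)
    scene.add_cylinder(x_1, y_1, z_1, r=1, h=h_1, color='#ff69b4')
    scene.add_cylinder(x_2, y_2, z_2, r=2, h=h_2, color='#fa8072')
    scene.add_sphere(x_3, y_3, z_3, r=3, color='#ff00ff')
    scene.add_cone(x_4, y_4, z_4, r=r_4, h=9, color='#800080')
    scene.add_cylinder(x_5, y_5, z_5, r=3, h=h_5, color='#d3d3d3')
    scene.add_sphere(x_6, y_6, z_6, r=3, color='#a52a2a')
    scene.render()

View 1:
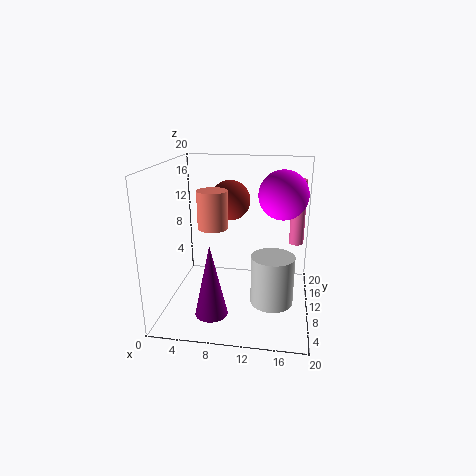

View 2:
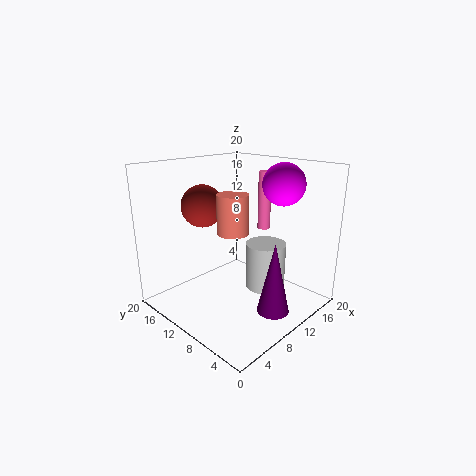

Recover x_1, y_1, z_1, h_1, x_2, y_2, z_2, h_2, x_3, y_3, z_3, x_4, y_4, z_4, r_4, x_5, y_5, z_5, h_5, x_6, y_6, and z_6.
x_1 = 18; y_1 = 12; z_1 = 9; h_1 = 9; x_2 = 7; y_2 = 8; z_2 = 12; h_2 = 5; x_3 = 16; y_3 = 7; z_3 = 17; x_4 = 8; y_4 = 2; z_4 = 3; r_4 = 2; x_5 = 15; y_5 = 9; z_5 = 1; h_5 = 7; x_6 = 8; y_6 = 15; z_6 = 14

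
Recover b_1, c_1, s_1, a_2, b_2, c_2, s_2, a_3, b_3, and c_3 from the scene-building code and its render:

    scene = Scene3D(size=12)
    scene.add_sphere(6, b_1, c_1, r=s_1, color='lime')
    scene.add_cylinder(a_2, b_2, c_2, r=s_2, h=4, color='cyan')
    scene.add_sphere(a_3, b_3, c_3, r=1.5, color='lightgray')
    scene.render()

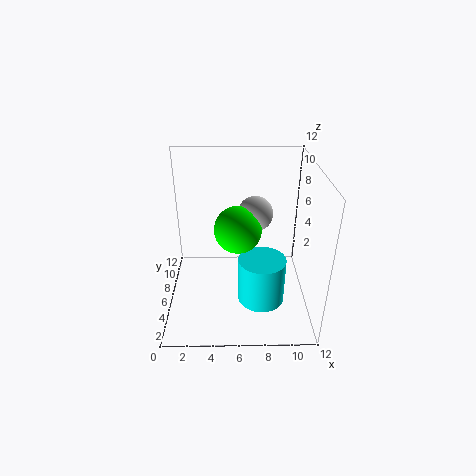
b_1 = 6.5
c_1 = 6.5
s_1 = 2
a_2 = 8
b_2 = 5
c_2 = 0.5
s_2 = 2
a_3 = 7.5
b_3 = 7.5
c_3 = 7.5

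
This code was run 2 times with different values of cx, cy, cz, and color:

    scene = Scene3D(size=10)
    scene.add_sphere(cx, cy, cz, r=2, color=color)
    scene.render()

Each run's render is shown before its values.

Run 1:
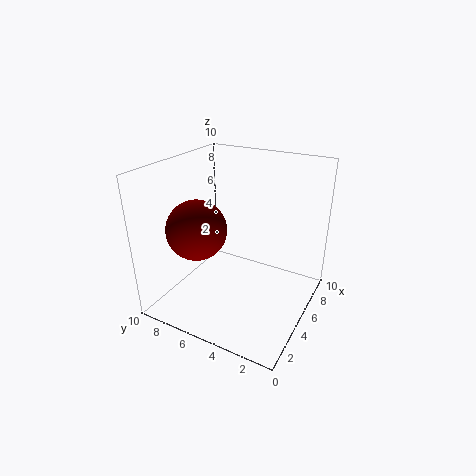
cx = 3
cy = 7
cz = 6
color = 'maroon'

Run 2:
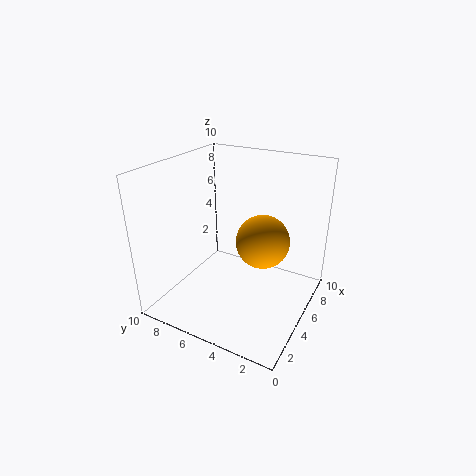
cx = 7
cy = 4
cz = 4
color = 'orange'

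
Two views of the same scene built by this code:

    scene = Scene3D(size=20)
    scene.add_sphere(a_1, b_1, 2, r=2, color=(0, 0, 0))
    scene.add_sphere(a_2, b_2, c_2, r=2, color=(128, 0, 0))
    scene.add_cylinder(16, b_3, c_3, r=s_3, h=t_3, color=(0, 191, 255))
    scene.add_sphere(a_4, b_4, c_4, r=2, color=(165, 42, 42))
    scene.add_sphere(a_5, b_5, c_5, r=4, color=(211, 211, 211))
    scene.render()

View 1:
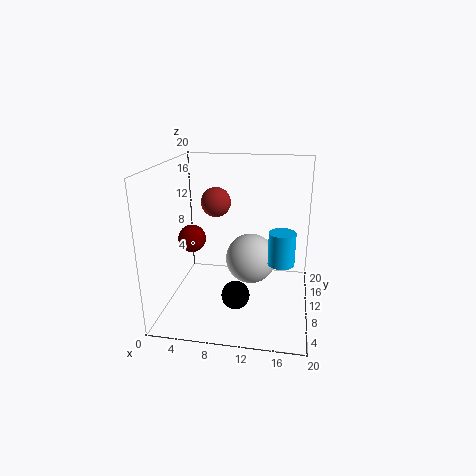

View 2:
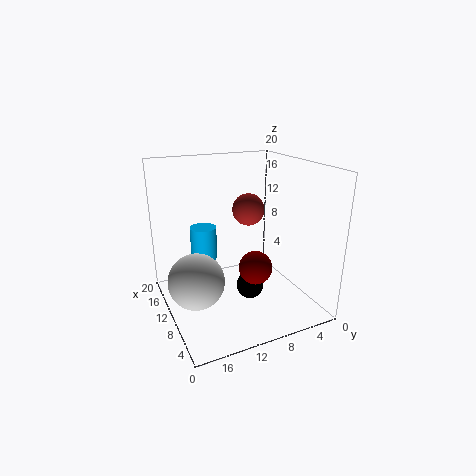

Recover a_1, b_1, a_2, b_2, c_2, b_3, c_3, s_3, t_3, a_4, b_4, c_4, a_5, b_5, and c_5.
a_1 = 10; b_1 = 8; a_2 = 3; b_2 = 11; c_2 = 9; b_3 = 13; c_3 = 5; s_3 = 2; t_3 = 5; a_4 = 7; b_4 = 10; c_4 = 15; a_5 = 11; b_5 = 16; c_5 = 4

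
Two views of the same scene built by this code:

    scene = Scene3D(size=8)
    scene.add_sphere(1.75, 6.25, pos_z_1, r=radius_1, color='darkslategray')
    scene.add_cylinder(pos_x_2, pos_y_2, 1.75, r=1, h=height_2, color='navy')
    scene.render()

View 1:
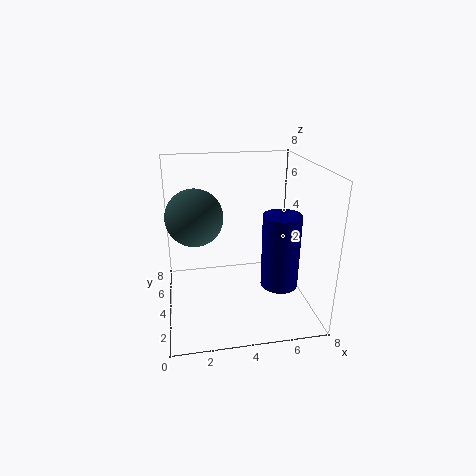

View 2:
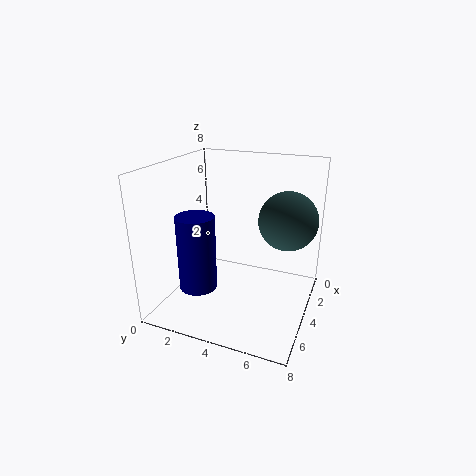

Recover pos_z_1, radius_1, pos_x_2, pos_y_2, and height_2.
pos_z_1 = 4.5
radius_1 = 1.75
pos_x_2 = 6
pos_y_2 = 2.5
height_2 = 4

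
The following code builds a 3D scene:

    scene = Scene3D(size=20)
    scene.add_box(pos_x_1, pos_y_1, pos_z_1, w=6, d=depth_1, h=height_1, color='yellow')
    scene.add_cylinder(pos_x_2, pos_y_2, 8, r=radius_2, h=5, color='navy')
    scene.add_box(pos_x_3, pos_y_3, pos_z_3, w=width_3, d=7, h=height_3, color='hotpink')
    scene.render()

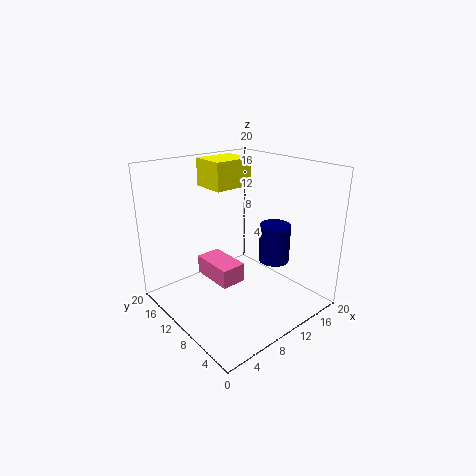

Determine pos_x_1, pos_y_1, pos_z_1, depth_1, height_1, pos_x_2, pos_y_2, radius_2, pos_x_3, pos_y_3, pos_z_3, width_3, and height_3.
pos_x_1 = 9
pos_y_1 = 13
pos_z_1 = 16
depth_1 = 5
height_1 = 4
pos_x_2 = 12
pos_y_2 = 5
radius_2 = 2
pos_x_3 = 9
pos_y_3 = 12
pos_z_3 = 1
width_3 = 4
height_3 = 3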